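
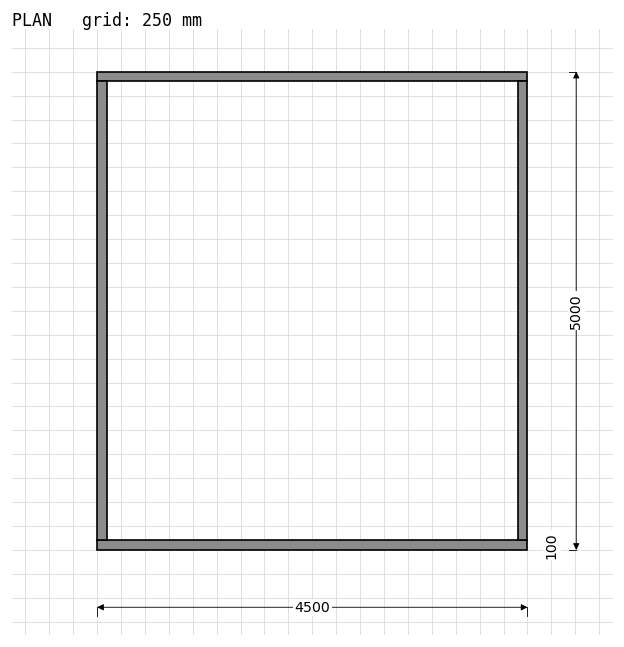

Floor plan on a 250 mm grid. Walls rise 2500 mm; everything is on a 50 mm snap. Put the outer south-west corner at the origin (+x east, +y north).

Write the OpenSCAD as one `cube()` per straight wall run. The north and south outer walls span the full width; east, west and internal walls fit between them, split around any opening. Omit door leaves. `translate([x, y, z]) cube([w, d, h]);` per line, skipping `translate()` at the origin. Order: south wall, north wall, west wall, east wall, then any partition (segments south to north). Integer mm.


cube([4500, 100, 2500]);
translate([0, 4900, 0]) cube([4500, 100, 2500]);
translate([0, 100, 0]) cube([100, 4800, 2500]);
translate([4400, 100, 0]) cube([100, 4800, 2500]);


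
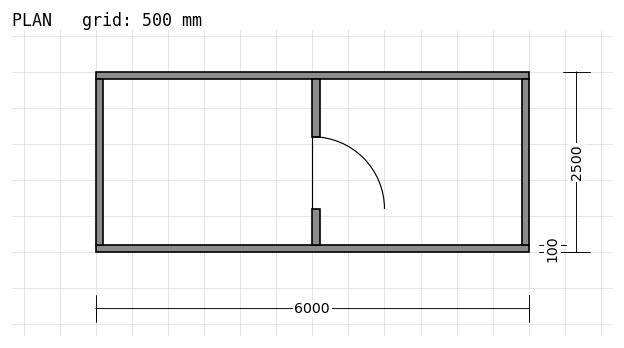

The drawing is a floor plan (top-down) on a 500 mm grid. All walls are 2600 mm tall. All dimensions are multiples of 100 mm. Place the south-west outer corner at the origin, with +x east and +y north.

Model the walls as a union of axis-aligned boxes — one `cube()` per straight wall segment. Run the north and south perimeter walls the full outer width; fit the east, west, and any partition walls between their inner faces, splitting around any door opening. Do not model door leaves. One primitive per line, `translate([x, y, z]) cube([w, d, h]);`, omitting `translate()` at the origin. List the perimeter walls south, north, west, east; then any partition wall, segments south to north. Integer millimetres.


cube([6000, 100, 2600]);
translate([0, 2400, 0]) cube([6000, 100, 2600]);
translate([0, 100, 0]) cube([100, 2300, 2600]);
translate([5900, 100, 0]) cube([100, 2300, 2600]);
translate([3000, 100, 0]) cube([100, 500, 2600]);
translate([3000, 1600, 0]) cube([100, 800, 2600]);


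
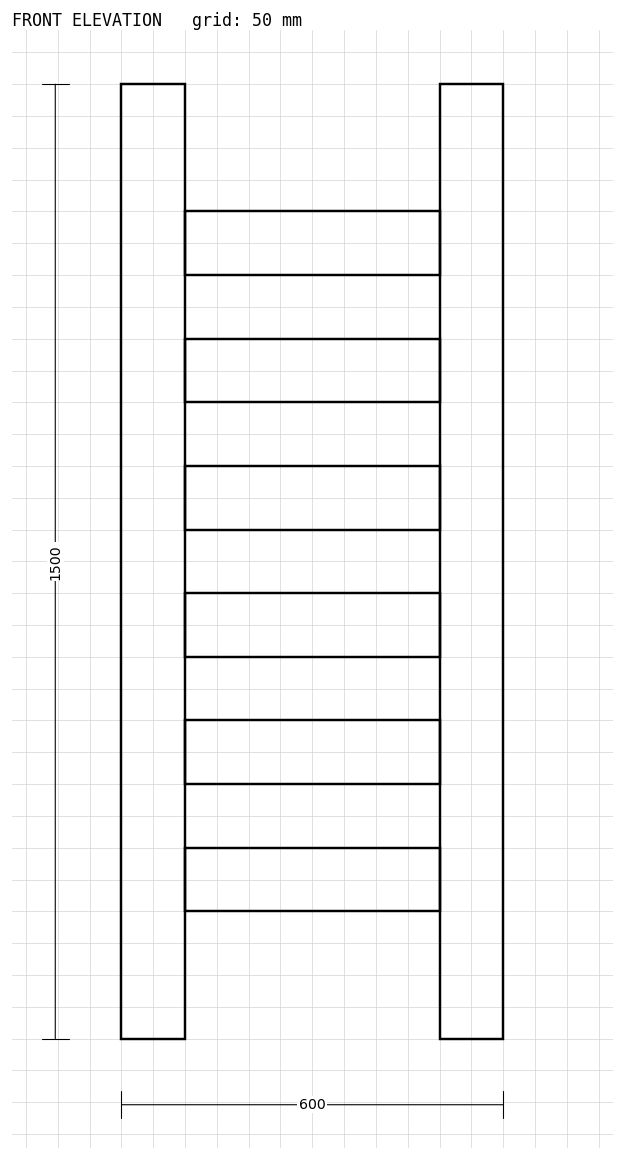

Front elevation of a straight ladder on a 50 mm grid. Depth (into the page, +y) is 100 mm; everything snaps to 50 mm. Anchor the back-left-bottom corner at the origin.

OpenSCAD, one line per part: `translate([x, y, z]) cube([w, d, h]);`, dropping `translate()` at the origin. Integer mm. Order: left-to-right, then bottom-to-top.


cube([100, 100, 1500]);
translate([100, 0, 200]) cube([400, 100, 100]);
translate([100, 0, 400]) cube([400, 100, 100]);
translate([100, 0, 600]) cube([400, 100, 100]);
translate([100, 0, 800]) cube([400, 100, 100]);
translate([100, 0, 1000]) cube([400, 100, 100]);
translate([100, 0, 1200]) cube([400, 100, 100]);
translate([500, 0, 0]) cube([100, 100, 1500]);


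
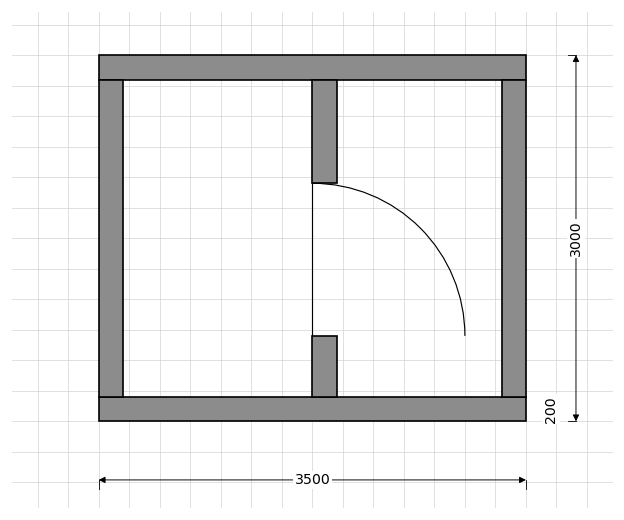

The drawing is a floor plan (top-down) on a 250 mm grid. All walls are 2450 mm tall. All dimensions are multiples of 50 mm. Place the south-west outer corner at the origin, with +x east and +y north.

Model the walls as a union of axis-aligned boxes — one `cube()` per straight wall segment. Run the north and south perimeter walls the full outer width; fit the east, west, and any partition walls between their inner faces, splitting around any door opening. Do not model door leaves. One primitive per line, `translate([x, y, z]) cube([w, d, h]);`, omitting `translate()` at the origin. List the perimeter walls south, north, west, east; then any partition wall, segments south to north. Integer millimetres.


cube([3500, 200, 2450]);
translate([0, 2800, 0]) cube([3500, 200, 2450]);
translate([0, 200, 0]) cube([200, 2600, 2450]);
translate([3300, 200, 0]) cube([200, 2600, 2450]);
translate([1750, 200, 0]) cube([200, 500, 2450]);
translate([1750, 1950, 0]) cube([200, 850, 2450]);


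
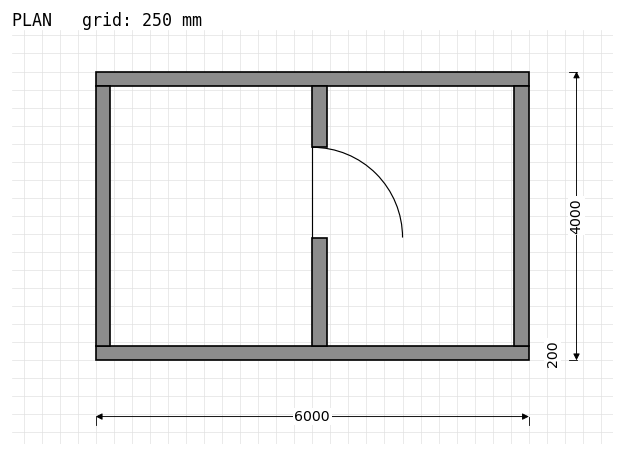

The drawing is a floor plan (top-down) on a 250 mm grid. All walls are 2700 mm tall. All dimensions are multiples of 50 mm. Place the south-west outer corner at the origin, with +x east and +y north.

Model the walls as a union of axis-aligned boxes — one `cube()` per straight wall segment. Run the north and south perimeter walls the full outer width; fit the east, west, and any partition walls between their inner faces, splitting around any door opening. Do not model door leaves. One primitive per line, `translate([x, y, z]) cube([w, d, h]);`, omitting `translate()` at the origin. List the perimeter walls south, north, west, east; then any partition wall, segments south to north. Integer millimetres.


cube([6000, 200, 2700]);
translate([0, 3800, 0]) cube([6000, 200, 2700]);
translate([0, 200, 0]) cube([200, 3600, 2700]);
translate([5800, 200, 0]) cube([200, 3600, 2700]);
translate([3000, 200, 0]) cube([200, 1500, 2700]);
translate([3000, 2950, 0]) cube([200, 850, 2700]);


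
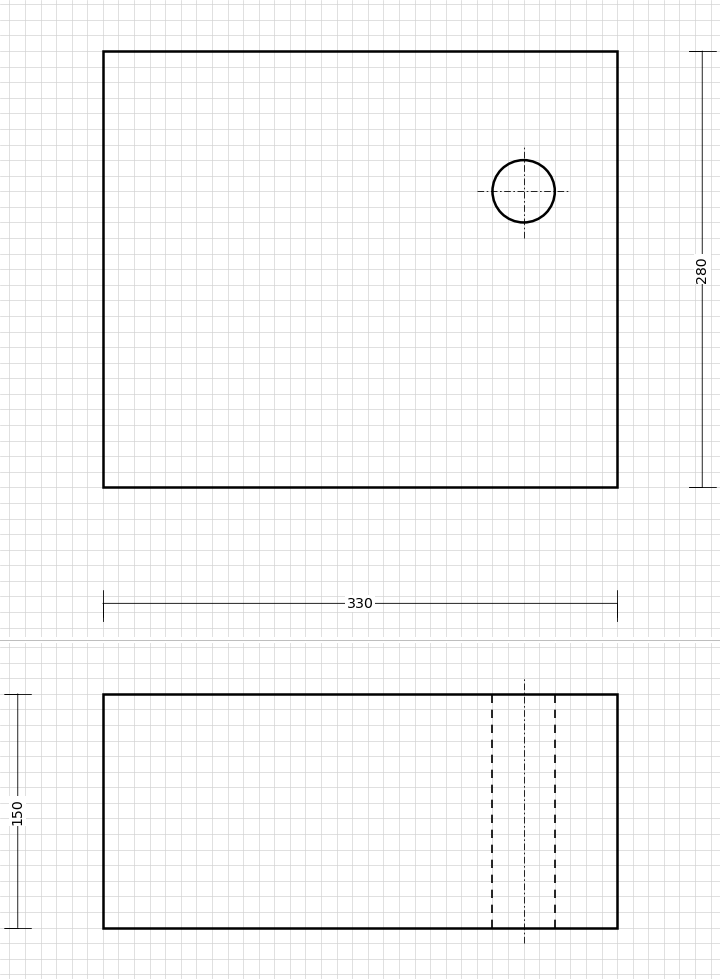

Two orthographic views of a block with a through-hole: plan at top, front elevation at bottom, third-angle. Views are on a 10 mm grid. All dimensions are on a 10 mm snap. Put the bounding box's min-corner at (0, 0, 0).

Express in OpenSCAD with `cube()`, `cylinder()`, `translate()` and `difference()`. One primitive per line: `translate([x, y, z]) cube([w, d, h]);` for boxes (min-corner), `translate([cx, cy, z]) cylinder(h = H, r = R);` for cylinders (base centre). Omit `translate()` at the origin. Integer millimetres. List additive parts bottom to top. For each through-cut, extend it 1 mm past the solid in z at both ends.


difference() {
  cube([330, 280, 150]);
  translate([270, 190, -1]) cylinder(h = 152, r = 20);
}


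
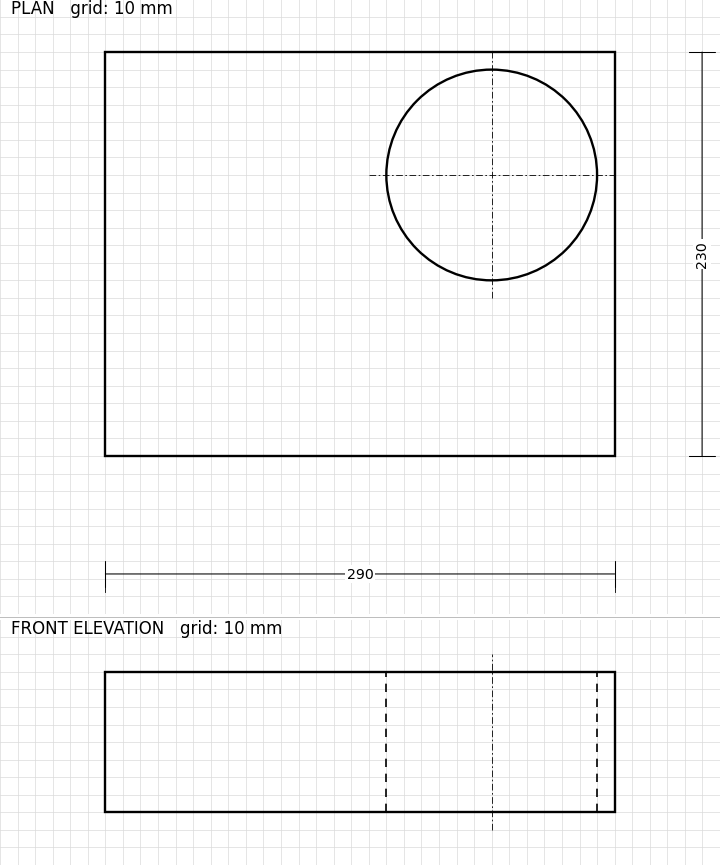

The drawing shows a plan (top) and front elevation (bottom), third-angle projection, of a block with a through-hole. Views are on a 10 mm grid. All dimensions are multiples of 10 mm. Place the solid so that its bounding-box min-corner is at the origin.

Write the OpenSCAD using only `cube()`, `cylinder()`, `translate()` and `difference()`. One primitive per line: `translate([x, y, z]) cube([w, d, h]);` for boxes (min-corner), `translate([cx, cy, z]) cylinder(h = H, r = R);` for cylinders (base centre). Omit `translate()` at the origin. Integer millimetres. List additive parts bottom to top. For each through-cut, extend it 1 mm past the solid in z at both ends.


difference() {
  cube([290, 230, 80]);
  translate([220, 160, -1]) cylinder(h = 82, r = 60);
}


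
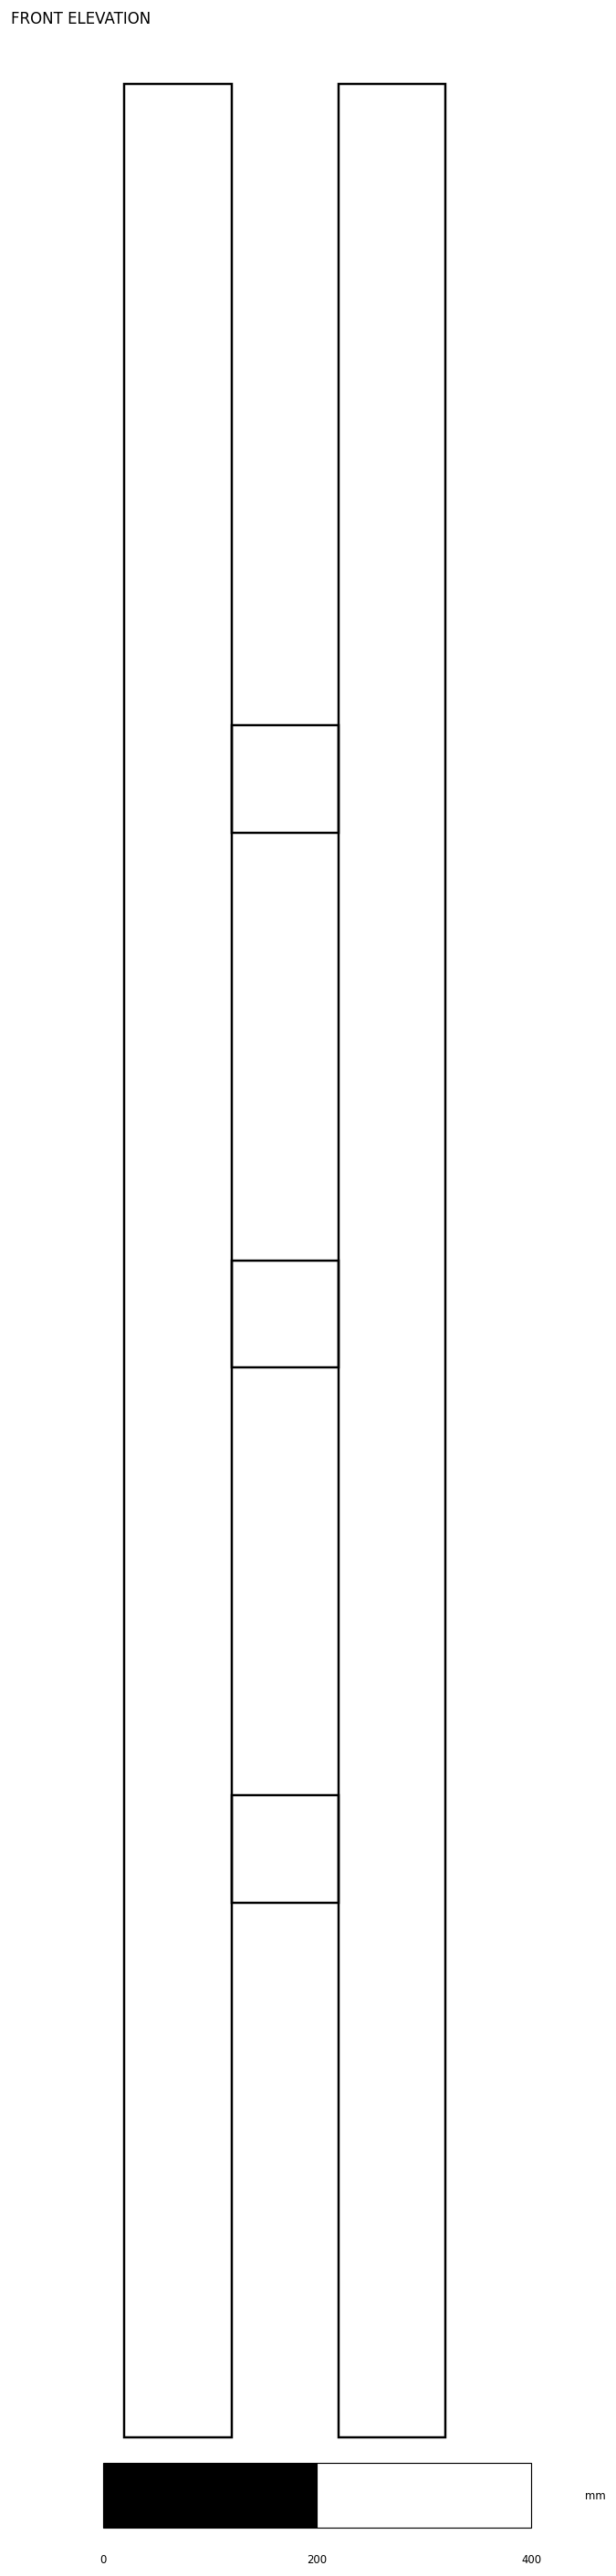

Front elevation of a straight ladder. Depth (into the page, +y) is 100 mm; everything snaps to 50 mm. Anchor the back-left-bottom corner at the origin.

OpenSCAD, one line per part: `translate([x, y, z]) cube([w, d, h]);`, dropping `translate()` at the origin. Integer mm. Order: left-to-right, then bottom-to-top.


cube([100, 100, 2200]);
translate([100, 0, 500]) cube([100, 100, 100]);
translate([100, 0, 1000]) cube([100, 100, 100]);
translate([100, 0, 1500]) cube([100, 100, 100]);
translate([200, 0, 0]) cube([100, 100, 2200]);


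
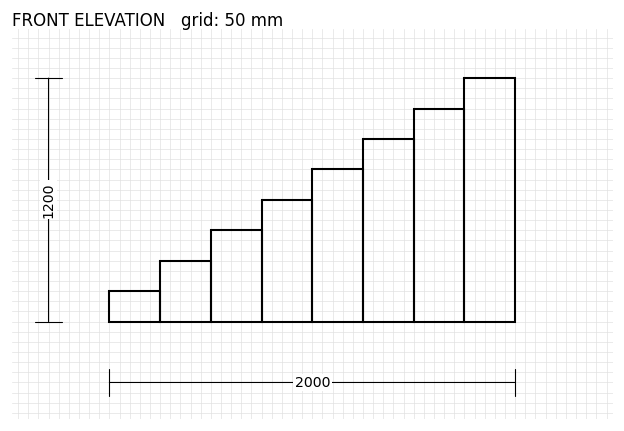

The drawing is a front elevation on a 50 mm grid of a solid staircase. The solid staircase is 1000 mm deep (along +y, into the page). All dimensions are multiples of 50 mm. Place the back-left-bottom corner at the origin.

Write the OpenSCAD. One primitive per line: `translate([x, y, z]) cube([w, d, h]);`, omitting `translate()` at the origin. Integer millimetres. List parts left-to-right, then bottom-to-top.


cube([250, 1000, 150]);
translate([250, 0, 0]) cube([250, 1000, 300]);
translate([500, 0, 0]) cube([250, 1000, 450]);
translate([750, 0, 0]) cube([250, 1000, 600]);
translate([1000, 0, 0]) cube([250, 1000, 750]);
translate([1250, 0, 0]) cube([250, 1000, 900]);
translate([1500, 0, 0]) cube([250, 1000, 1050]);
translate([1750, 0, 0]) cube([250, 1000, 1200]);


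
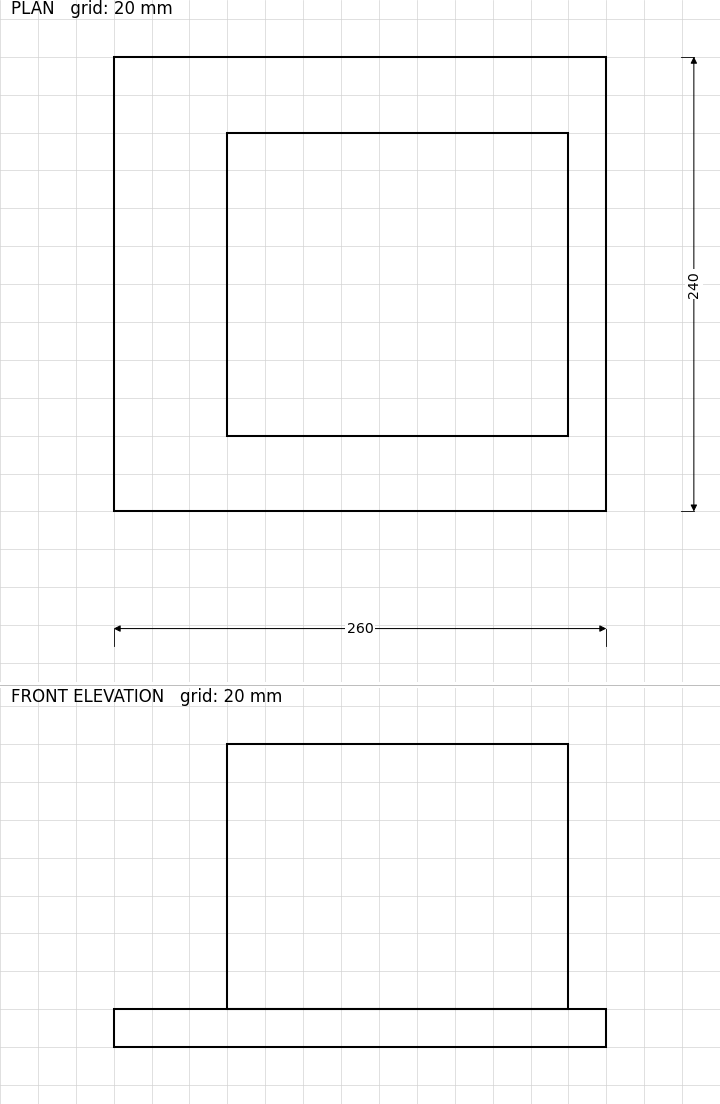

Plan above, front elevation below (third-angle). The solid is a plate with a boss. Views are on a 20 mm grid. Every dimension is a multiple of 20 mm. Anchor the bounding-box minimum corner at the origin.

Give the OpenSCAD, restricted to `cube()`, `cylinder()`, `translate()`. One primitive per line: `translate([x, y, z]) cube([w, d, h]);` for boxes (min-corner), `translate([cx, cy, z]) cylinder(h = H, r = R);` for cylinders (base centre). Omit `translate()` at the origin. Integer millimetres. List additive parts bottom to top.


cube([260, 240, 20]);
translate([60, 40, 20]) cube([180, 160, 140]);


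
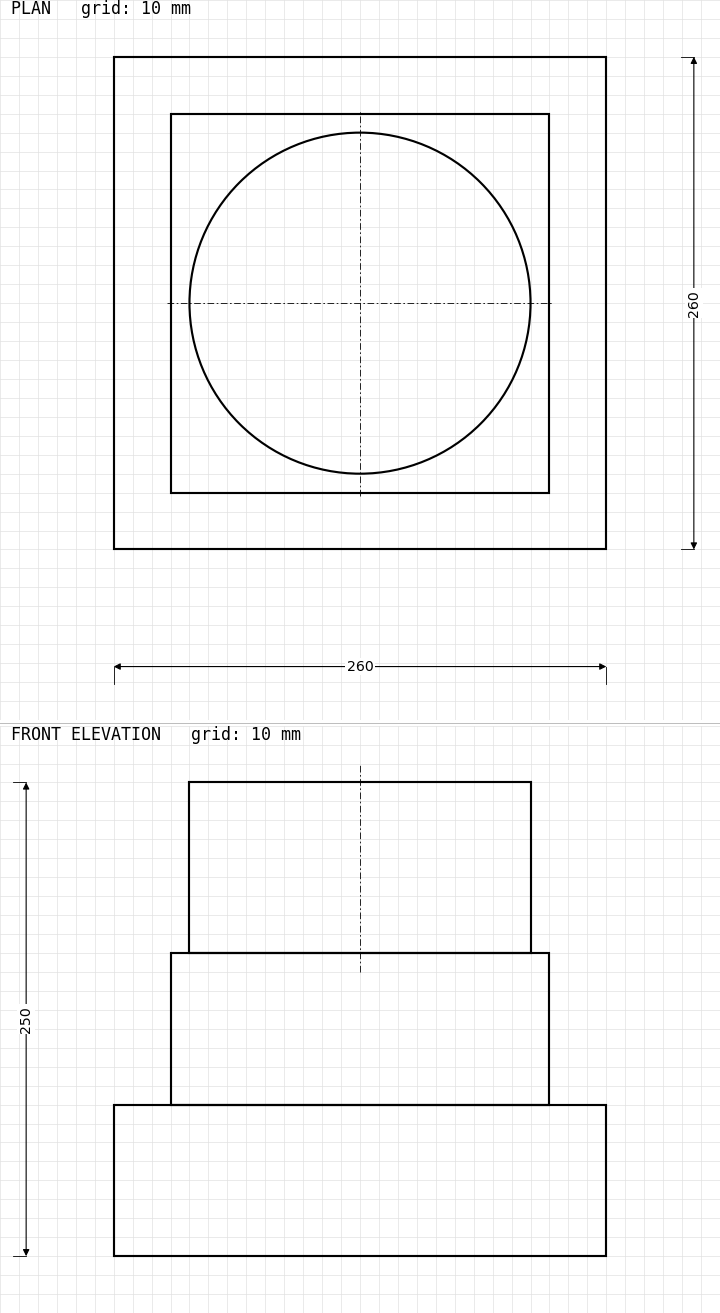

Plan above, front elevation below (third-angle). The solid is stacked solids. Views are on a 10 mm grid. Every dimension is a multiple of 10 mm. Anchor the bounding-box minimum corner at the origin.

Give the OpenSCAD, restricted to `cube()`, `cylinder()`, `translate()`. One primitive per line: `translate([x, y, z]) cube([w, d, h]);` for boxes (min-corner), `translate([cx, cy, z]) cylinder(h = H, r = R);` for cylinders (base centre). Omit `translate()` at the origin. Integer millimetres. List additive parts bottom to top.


cube([260, 260, 80]);
translate([30, 30, 80]) cube([200, 200, 80]);
translate([130, 130, 160]) cylinder(h = 90, r = 90);


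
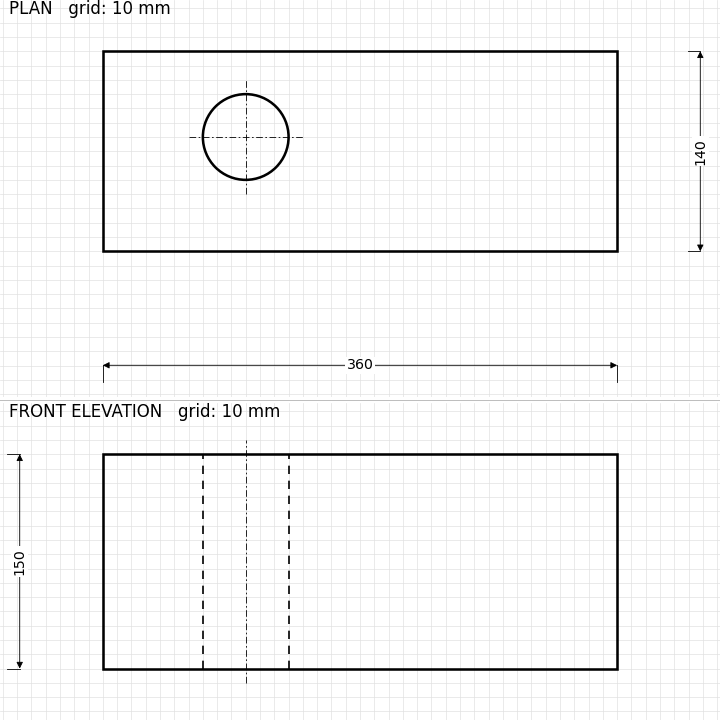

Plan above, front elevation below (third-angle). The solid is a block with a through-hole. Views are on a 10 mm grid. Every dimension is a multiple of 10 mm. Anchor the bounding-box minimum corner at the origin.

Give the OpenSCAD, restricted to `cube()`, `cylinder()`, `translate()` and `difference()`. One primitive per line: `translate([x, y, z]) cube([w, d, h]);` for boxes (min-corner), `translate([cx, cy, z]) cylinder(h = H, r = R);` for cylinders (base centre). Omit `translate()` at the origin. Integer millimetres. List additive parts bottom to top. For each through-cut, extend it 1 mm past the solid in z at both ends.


difference() {
  cube([360, 140, 150]);
  translate([100, 80, -1]) cylinder(h = 152, r = 30);
}


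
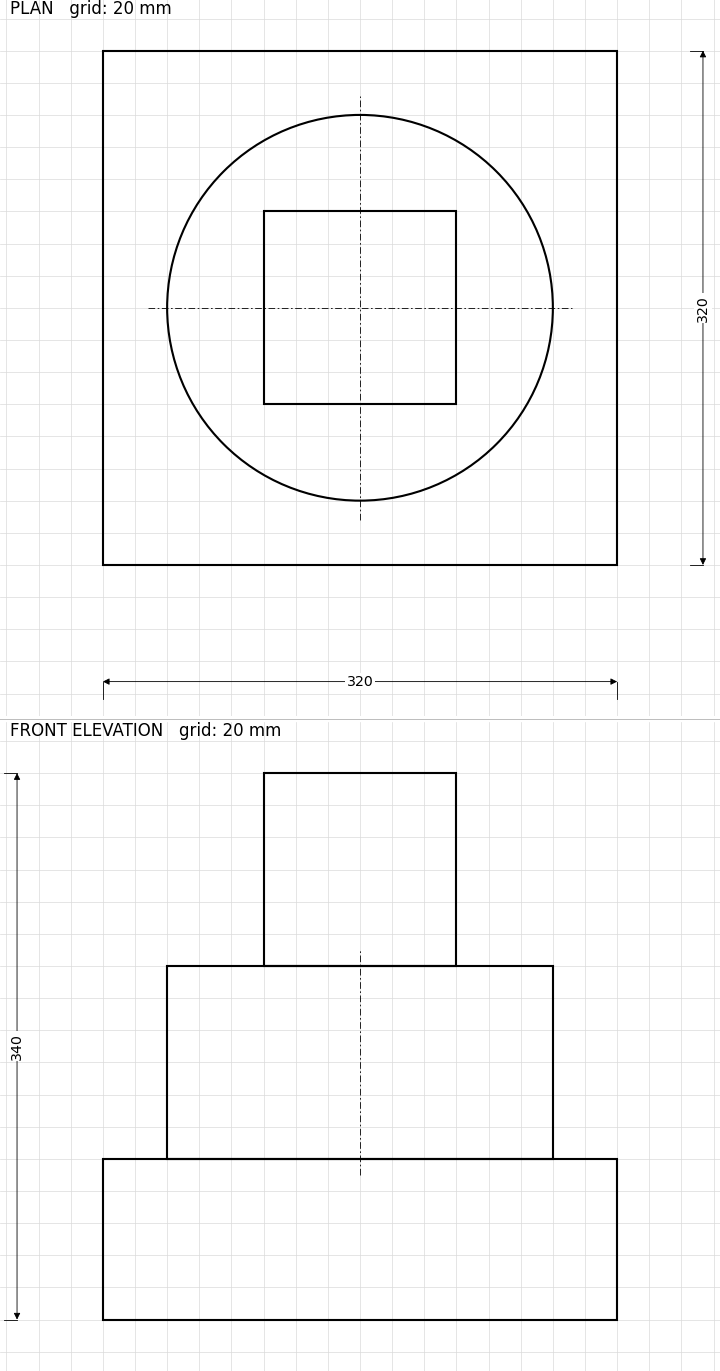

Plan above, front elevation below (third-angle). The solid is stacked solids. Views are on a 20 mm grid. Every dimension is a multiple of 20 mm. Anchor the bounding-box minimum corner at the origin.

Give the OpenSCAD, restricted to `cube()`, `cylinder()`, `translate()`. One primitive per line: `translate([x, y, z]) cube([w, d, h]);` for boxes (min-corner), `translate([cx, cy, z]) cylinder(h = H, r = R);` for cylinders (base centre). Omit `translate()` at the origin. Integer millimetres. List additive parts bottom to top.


cube([320, 320, 100]);
translate([160, 160, 100]) cylinder(h = 120, r = 120);
translate([100, 100, 220]) cube([120, 120, 120]);


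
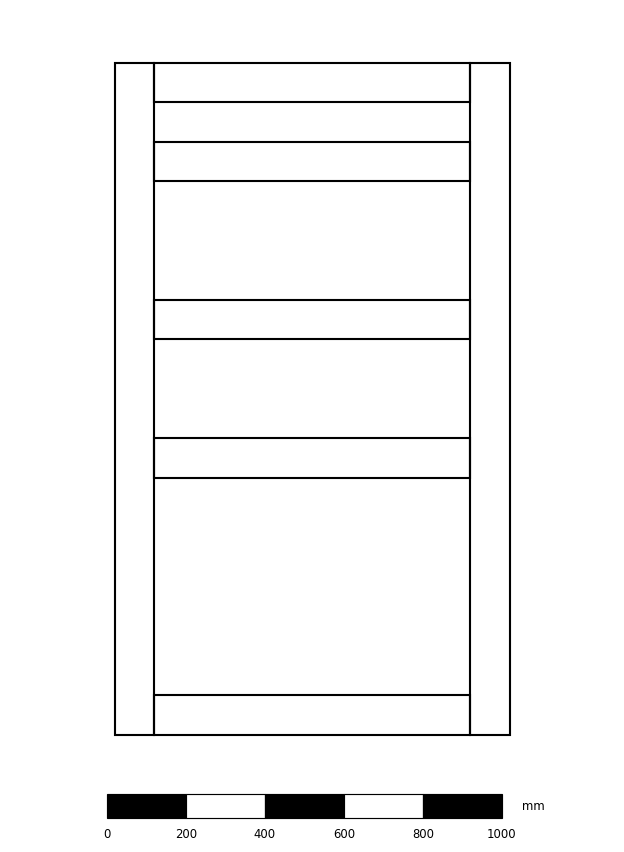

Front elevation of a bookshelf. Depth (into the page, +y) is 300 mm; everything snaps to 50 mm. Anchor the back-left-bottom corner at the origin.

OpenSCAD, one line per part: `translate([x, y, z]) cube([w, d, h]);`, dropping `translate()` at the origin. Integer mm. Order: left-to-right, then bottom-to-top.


cube([100, 300, 1700]);
translate([100, 0, 0]) cube([800, 300, 100]);
translate([100, 0, 650]) cube([800, 300, 100]);
translate([100, 0, 1000]) cube([800, 300, 100]);
translate([100, 0, 1400]) cube([800, 300, 100]);
translate([100, 0, 1600]) cube([800, 300, 100]);
translate([900, 0, 0]) cube([100, 300, 1700]);


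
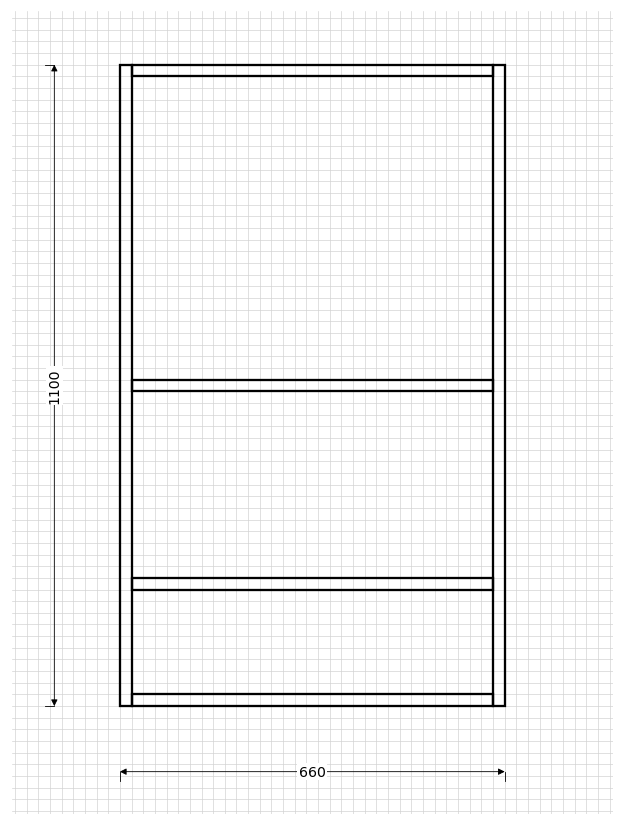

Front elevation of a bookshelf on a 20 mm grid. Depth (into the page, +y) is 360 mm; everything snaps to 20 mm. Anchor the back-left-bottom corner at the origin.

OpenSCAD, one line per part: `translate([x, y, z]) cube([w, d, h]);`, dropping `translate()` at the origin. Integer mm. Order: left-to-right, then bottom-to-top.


cube([20, 360, 1100]);
translate([20, 0, 0]) cube([620, 360, 20]);
translate([20, 0, 200]) cube([620, 360, 20]);
translate([20, 0, 540]) cube([620, 360, 20]);
translate([20, 0, 1080]) cube([620, 360, 20]);
translate([640, 0, 0]) cube([20, 360, 1100]);


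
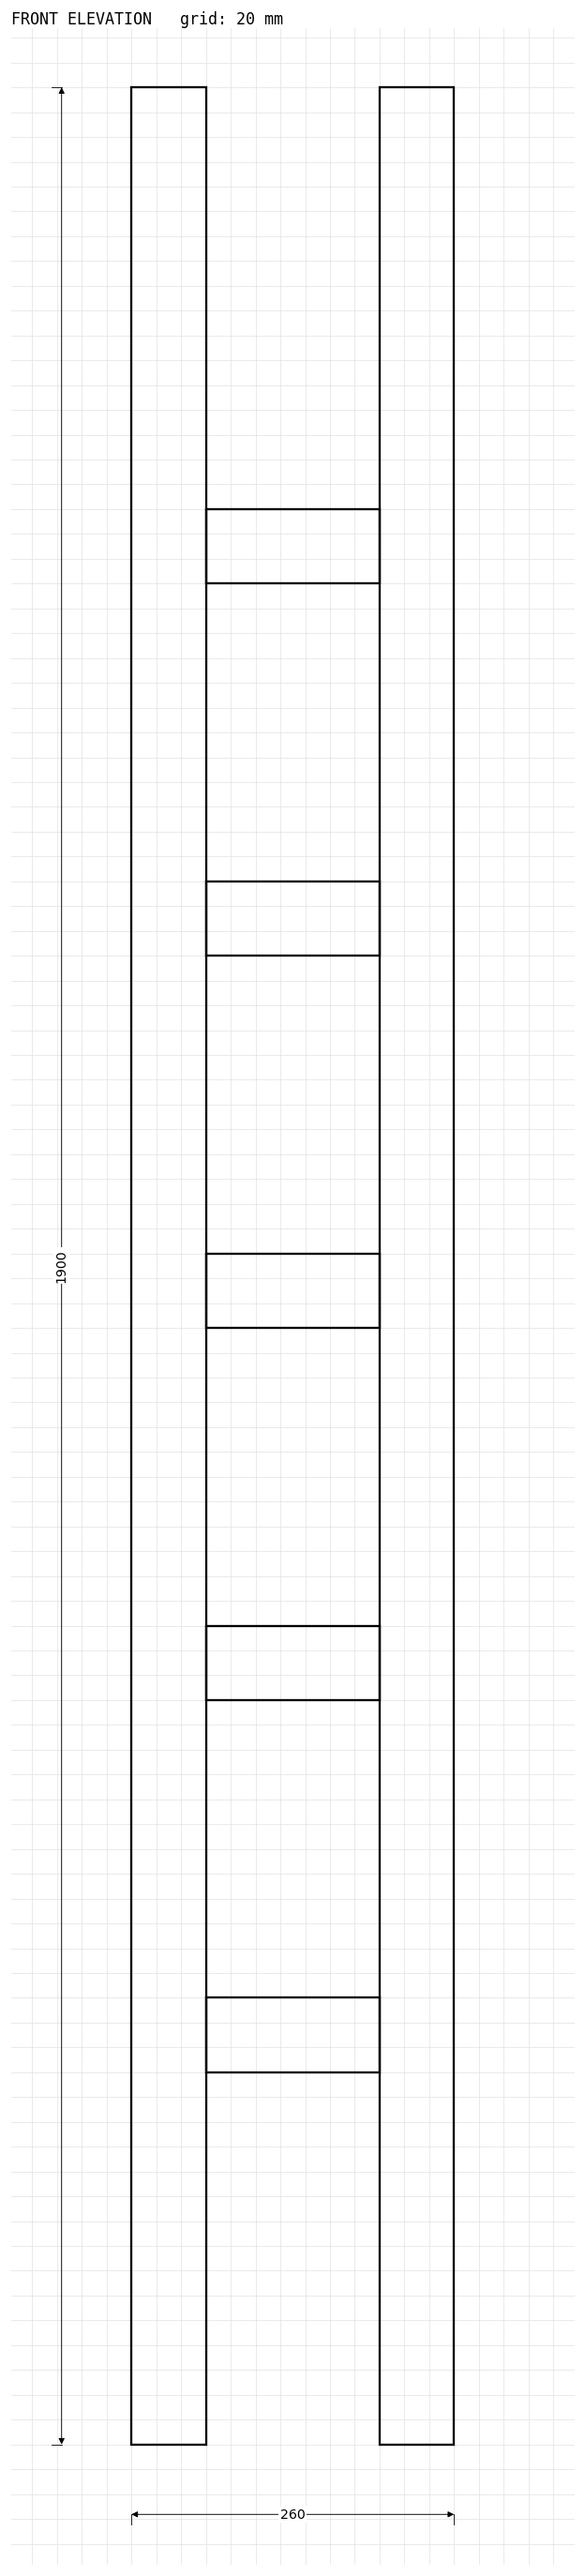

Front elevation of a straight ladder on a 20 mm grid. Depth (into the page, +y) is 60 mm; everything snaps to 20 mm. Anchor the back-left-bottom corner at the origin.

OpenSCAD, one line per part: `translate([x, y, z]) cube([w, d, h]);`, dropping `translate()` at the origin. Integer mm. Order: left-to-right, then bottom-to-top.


cube([60, 60, 1900]);
translate([60, 0, 300]) cube([140, 60, 60]);
translate([60, 0, 600]) cube([140, 60, 60]);
translate([60, 0, 900]) cube([140, 60, 60]);
translate([60, 0, 1200]) cube([140, 60, 60]);
translate([60, 0, 1500]) cube([140, 60, 60]);
translate([200, 0, 0]) cube([60, 60, 1900]);


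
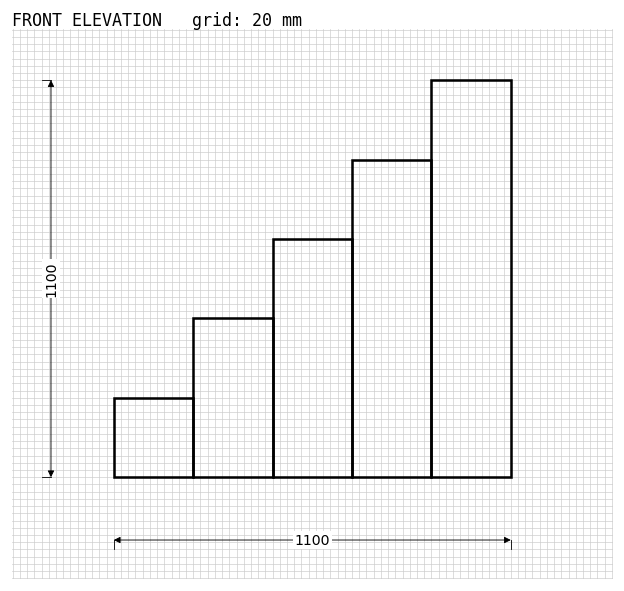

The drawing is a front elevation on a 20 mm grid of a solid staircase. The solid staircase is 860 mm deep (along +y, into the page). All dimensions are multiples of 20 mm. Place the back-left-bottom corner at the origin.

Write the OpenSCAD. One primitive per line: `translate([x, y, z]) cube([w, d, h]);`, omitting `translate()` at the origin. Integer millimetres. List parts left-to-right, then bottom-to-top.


cube([220, 860, 220]);
translate([220, 0, 0]) cube([220, 860, 440]);
translate([440, 0, 0]) cube([220, 860, 660]);
translate([660, 0, 0]) cube([220, 860, 880]);
translate([880, 0, 0]) cube([220, 860, 1100]);


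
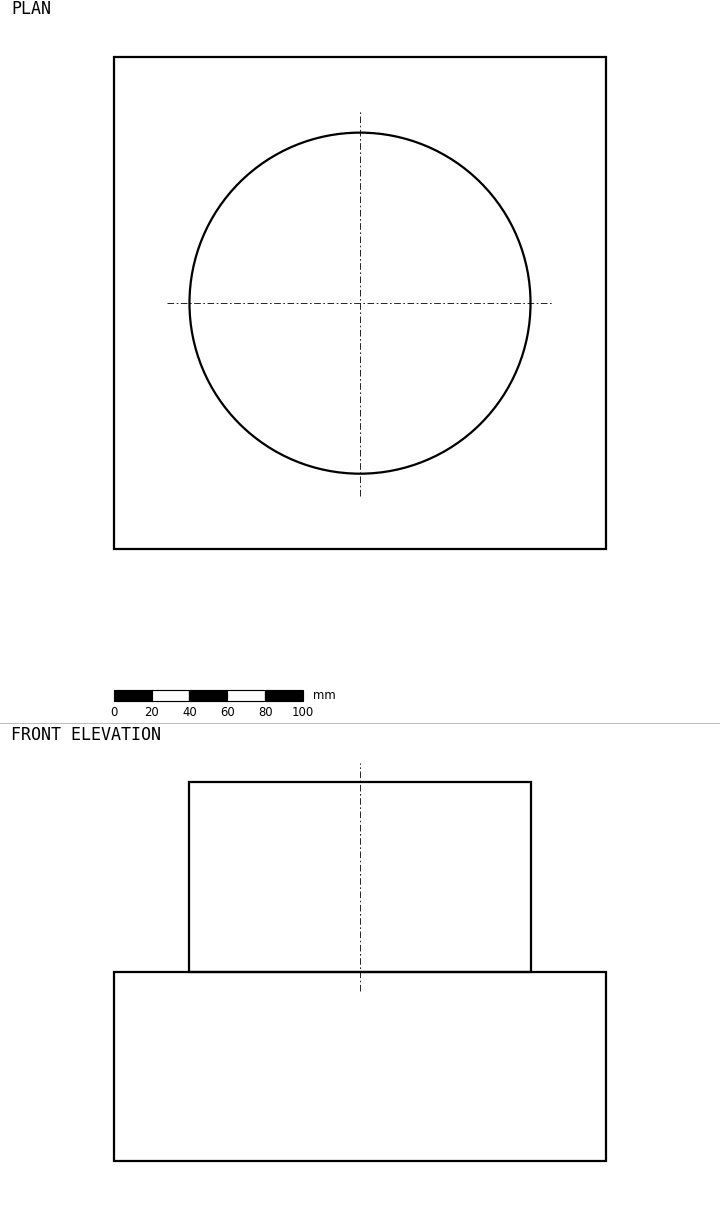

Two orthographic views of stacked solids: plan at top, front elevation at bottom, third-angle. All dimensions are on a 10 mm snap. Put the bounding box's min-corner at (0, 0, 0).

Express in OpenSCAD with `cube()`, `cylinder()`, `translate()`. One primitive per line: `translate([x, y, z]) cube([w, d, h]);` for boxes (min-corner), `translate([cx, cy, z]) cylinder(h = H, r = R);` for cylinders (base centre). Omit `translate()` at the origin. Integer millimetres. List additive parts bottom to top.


cube([260, 260, 100]);
translate([130, 130, 100]) cylinder(h = 100, r = 90);


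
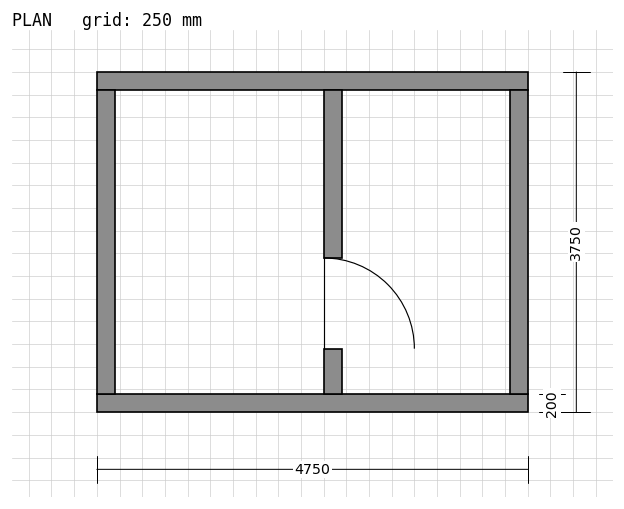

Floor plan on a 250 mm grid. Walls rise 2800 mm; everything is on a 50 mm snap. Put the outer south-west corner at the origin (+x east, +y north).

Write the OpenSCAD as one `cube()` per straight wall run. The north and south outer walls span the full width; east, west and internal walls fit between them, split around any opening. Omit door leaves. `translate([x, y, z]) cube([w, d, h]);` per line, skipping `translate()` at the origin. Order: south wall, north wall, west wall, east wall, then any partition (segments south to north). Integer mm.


cube([4750, 200, 2800]);
translate([0, 3550, 0]) cube([4750, 200, 2800]);
translate([0, 200, 0]) cube([200, 3350, 2800]);
translate([4550, 200, 0]) cube([200, 3350, 2800]);
translate([2500, 200, 0]) cube([200, 500, 2800]);
translate([2500, 1700, 0]) cube([200, 1850, 2800]);


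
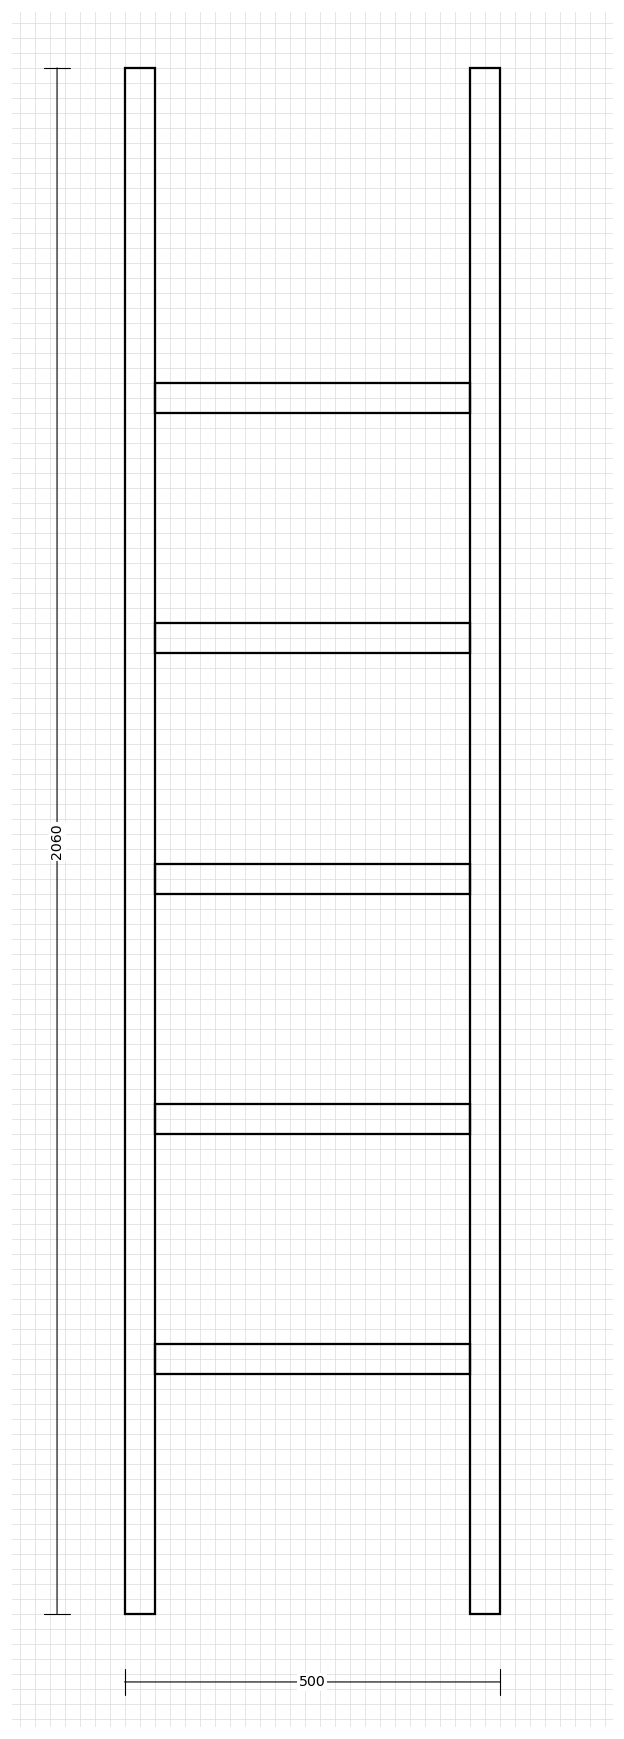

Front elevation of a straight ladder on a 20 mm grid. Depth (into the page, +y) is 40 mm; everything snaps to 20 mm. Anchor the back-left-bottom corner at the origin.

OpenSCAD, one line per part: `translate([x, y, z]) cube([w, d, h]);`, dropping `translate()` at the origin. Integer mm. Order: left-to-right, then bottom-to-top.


cube([40, 40, 2060]);
translate([40, 0, 320]) cube([420, 40, 40]);
translate([40, 0, 640]) cube([420, 40, 40]);
translate([40, 0, 960]) cube([420, 40, 40]);
translate([40, 0, 1280]) cube([420, 40, 40]);
translate([40, 0, 1600]) cube([420, 40, 40]);
translate([460, 0, 0]) cube([40, 40, 2060]);


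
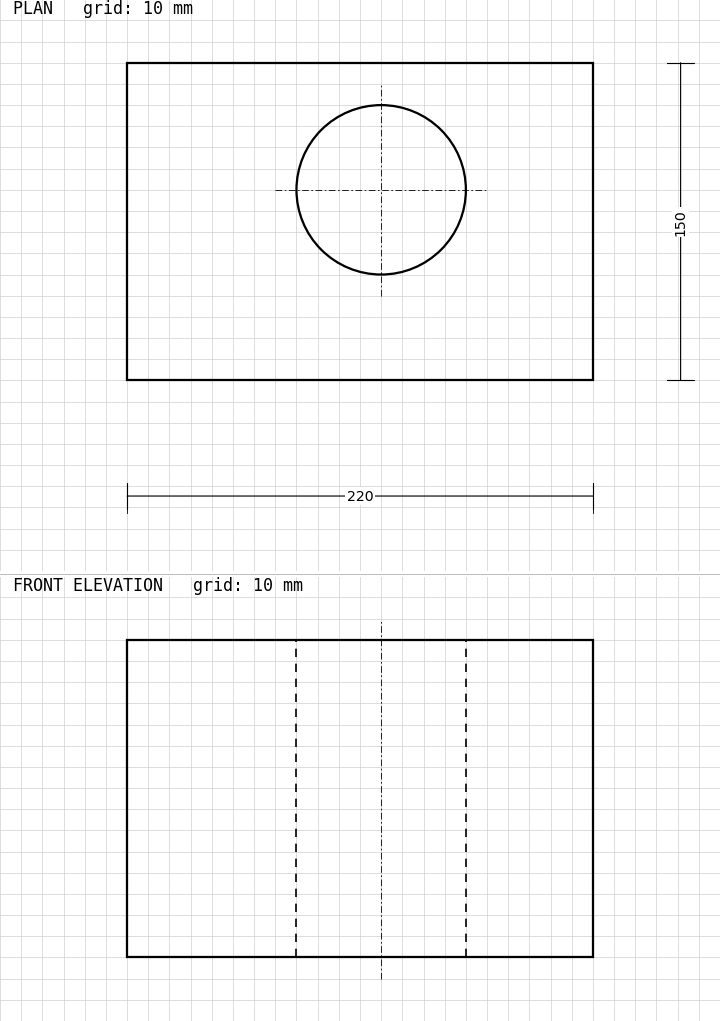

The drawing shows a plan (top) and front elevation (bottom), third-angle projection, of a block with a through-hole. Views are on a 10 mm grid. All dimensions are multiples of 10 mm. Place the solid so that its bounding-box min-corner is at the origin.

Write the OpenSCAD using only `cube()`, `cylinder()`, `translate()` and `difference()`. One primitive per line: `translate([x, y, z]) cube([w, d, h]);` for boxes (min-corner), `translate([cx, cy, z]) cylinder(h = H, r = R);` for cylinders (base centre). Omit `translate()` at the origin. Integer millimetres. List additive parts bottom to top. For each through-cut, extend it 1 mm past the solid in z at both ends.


difference() {
  cube([220, 150, 150]);
  translate([120, 90, -1]) cylinder(h = 152, r = 40);
}


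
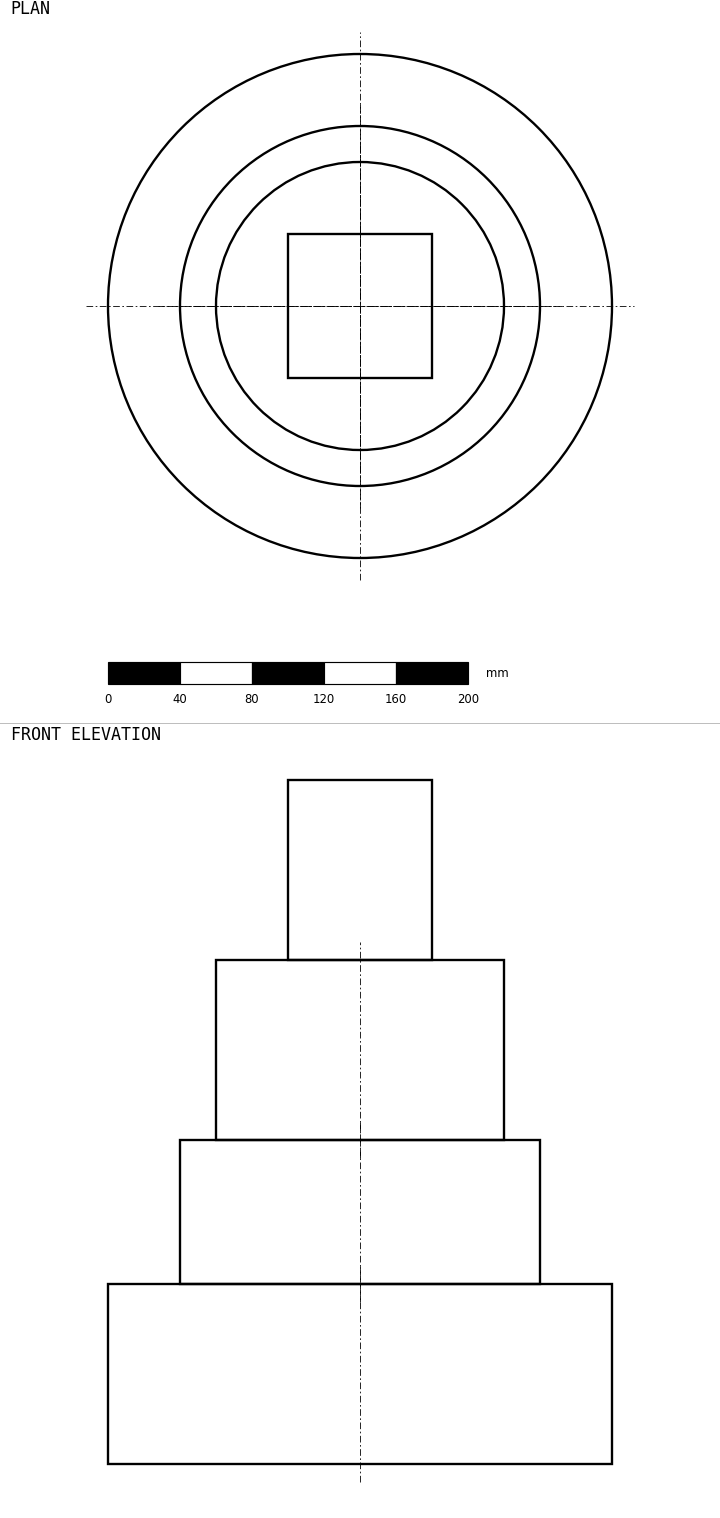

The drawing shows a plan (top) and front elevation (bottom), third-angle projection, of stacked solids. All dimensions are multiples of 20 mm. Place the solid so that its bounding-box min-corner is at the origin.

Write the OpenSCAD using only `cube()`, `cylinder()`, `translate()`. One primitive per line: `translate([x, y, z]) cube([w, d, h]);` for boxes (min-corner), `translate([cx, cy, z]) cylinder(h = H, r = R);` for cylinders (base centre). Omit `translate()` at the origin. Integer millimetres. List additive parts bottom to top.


translate([140, 140, 0]) cylinder(h = 100, r = 140);
translate([140, 140, 100]) cylinder(h = 80, r = 100);
translate([140, 140, 180]) cylinder(h = 100, r = 80);
translate([100, 100, 280]) cube([80, 80, 100]);


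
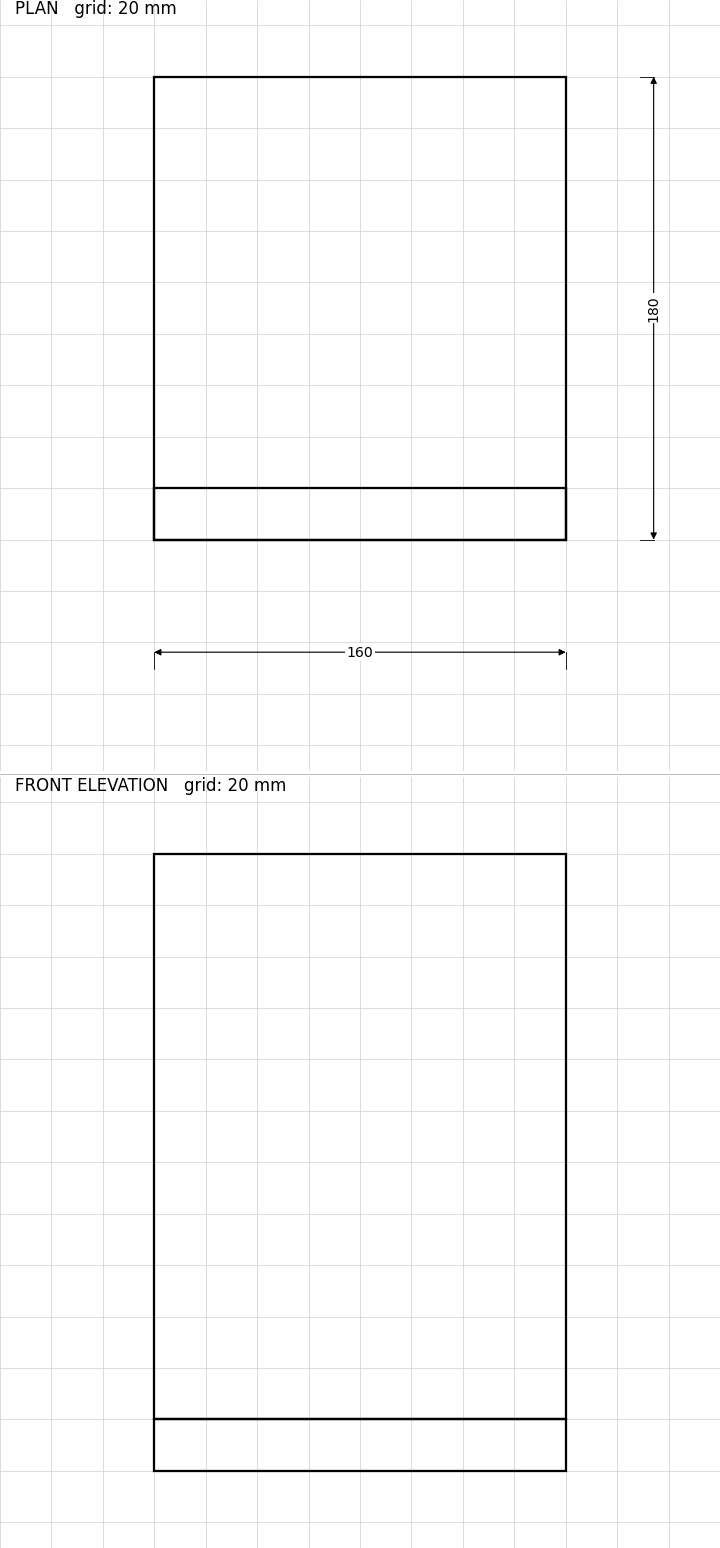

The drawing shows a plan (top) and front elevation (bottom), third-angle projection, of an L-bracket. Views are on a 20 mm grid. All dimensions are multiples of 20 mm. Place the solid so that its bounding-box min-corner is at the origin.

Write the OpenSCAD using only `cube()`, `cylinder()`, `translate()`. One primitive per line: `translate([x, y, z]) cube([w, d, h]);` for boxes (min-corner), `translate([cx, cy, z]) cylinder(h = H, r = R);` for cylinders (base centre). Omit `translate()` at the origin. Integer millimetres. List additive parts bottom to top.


cube([160, 180, 20]);
translate([0, 0, 20]) cube([160, 20, 220]);


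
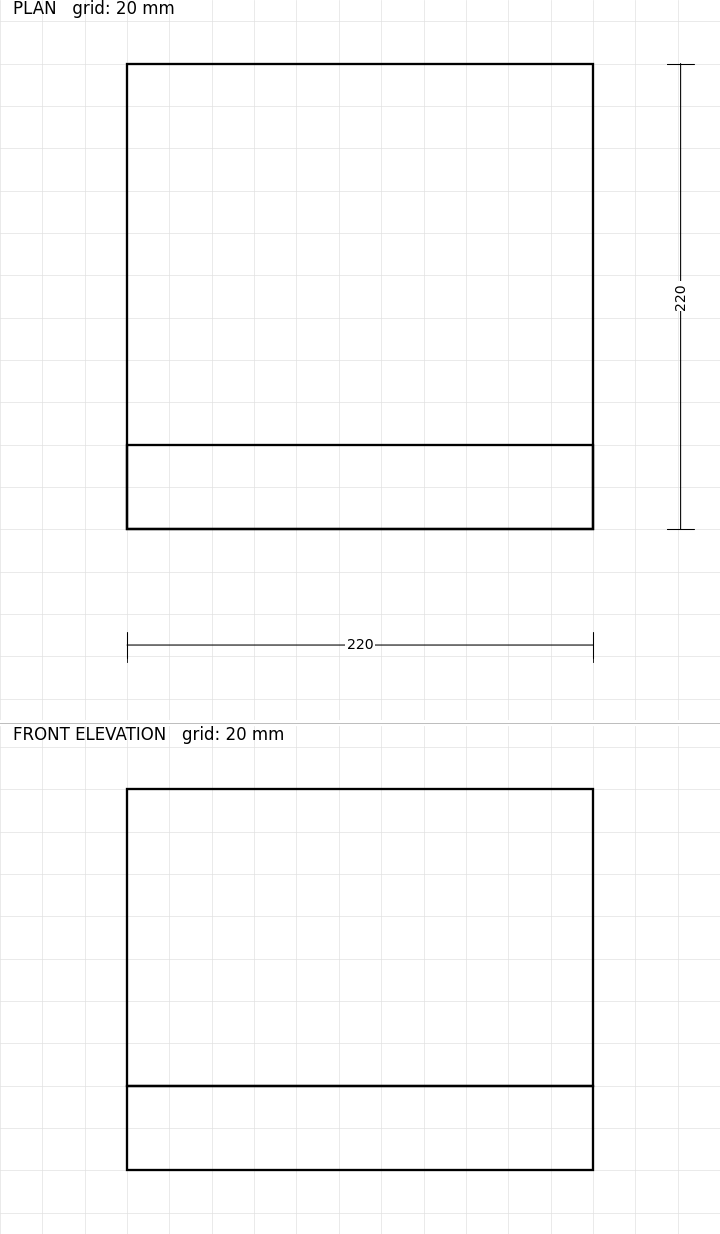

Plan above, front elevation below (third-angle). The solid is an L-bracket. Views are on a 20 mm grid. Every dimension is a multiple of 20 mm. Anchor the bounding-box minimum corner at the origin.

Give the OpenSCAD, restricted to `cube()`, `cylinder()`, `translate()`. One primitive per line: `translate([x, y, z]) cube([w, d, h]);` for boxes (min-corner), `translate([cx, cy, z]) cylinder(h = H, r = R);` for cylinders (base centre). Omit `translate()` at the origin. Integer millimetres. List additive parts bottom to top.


cube([220, 220, 40]);
translate([0, 0, 40]) cube([220, 40, 140]);


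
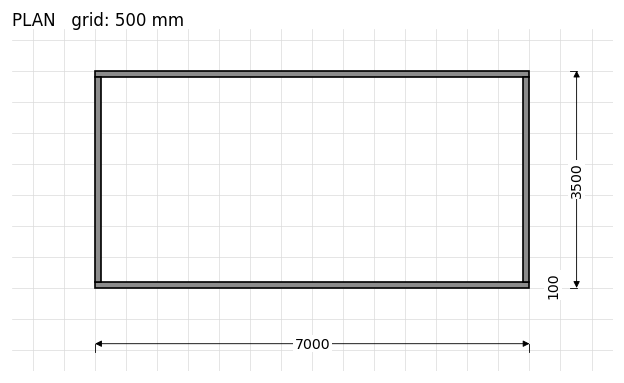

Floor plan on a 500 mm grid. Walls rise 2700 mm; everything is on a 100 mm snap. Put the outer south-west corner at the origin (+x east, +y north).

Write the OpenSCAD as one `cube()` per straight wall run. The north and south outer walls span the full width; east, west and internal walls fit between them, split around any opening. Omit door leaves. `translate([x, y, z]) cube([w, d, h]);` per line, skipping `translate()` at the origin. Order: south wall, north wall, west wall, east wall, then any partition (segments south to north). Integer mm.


cube([7000, 100, 2700]);
translate([0, 3400, 0]) cube([7000, 100, 2700]);
translate([0, 100, 0]) cube([100, 3300, 2700]);
translate([6900, 100, 0]) cube([100, 3300, 2700]);


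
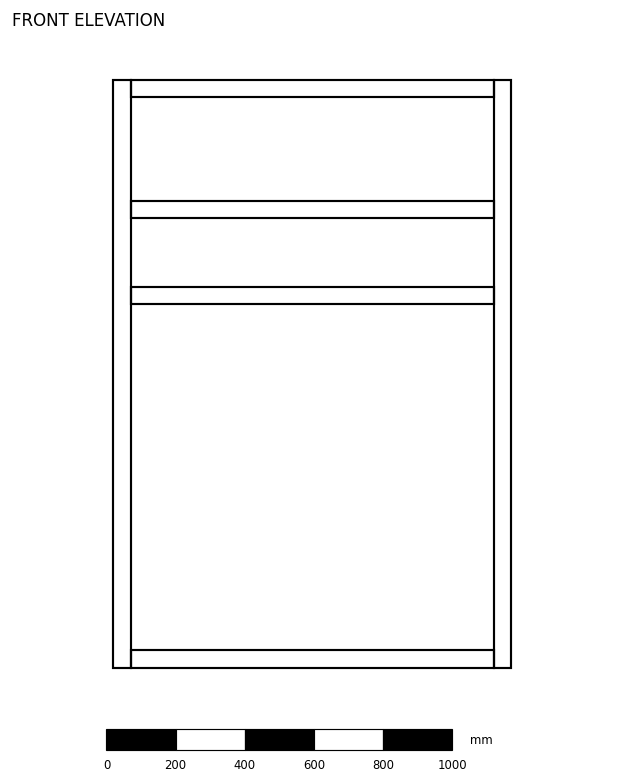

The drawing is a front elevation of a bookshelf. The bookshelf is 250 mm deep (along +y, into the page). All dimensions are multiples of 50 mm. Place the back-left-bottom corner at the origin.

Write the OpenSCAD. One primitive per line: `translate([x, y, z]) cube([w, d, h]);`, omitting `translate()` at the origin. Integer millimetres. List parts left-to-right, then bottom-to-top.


cube([50, 250, 1700]);
translate([50, 0, 0]) cube([1050, 250, 50]);
translate([50, 0, 1050]) cube([1050, 250, 50]);
translate([50, 0, 1300]) cube([1050, 250, 50]);
translate([50, 0, 1650]) cube([1050, 250, 50]);
translate([1100, 0, 0]) cube([50, 250, 1700]);


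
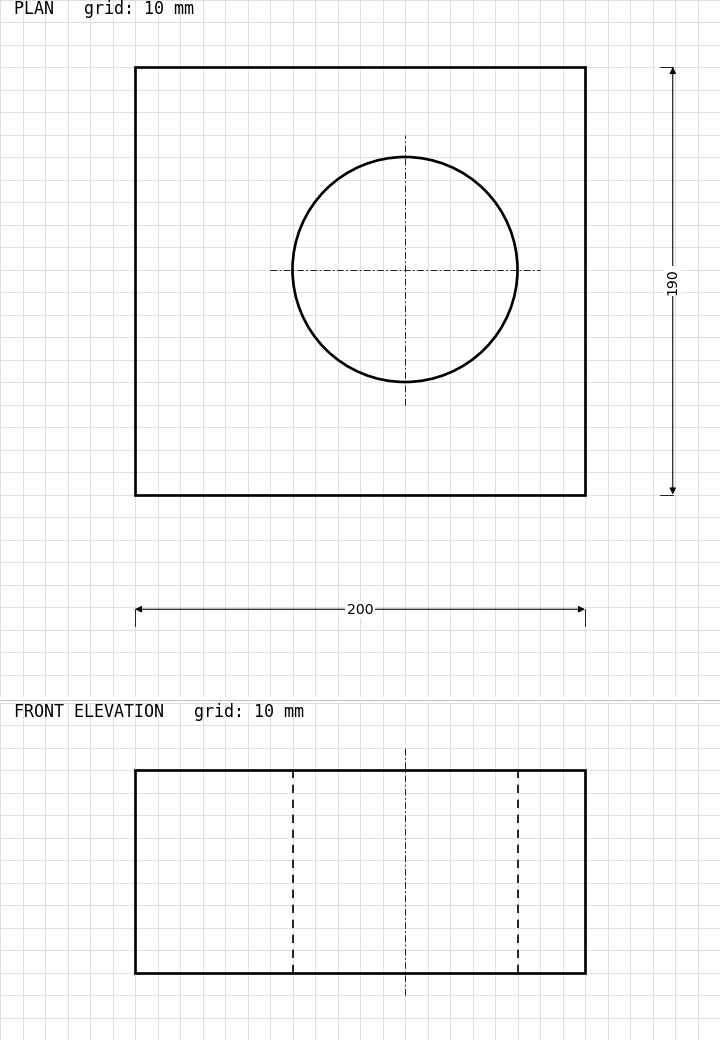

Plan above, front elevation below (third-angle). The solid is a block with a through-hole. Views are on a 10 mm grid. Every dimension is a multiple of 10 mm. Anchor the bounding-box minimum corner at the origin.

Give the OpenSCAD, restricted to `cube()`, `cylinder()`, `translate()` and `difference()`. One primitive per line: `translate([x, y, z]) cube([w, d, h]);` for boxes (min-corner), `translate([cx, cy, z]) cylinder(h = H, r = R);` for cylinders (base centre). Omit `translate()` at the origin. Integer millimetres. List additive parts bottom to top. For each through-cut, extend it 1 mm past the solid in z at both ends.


difference() {
  cube([200, 190, 90]);
  translate([120, 100, -1]) cylinder(h = 92, r = 50);
}


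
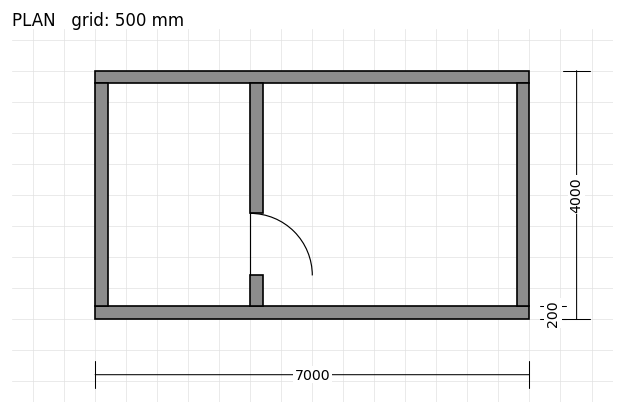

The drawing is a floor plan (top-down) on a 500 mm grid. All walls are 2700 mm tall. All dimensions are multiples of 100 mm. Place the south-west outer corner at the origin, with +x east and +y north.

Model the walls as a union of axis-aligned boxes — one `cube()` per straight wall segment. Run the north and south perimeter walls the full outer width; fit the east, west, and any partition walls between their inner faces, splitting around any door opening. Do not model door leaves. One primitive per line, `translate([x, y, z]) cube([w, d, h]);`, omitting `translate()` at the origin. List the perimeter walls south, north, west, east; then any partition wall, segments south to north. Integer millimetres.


cube([7000, 200, 2700]);
translate([0, 3800, 0]) cube([7000, 200, 2700]);
translate([0, 200, 0]) cube([200, 3600, 2700]);
translate([6800, 200, 0]) cube([200, 3600, 2700]);
translate([2500, 200, 0]) cube([200, 500, 2700]);
translate([2500, 1700, 0]) cube([200, 2100, 2700]);


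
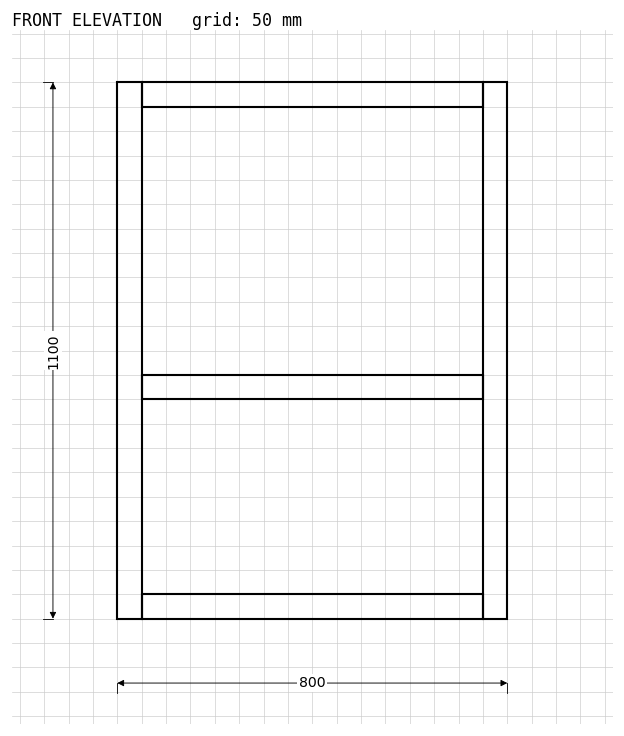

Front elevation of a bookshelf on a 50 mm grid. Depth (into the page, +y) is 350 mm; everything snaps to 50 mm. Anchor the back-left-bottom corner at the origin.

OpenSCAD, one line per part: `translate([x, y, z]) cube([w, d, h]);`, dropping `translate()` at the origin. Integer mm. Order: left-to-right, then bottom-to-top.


cube([50, 350, 1100]);
translate([50, 0, 0]) cube([700, 350, 50]);
translate([50, 0, 450]) cube([700, 350, 50]);
translate([50, 0, 1050]) cube([700, 350, 50]);
translate([750, 0, 0]) cube([50, 350, 1100]);


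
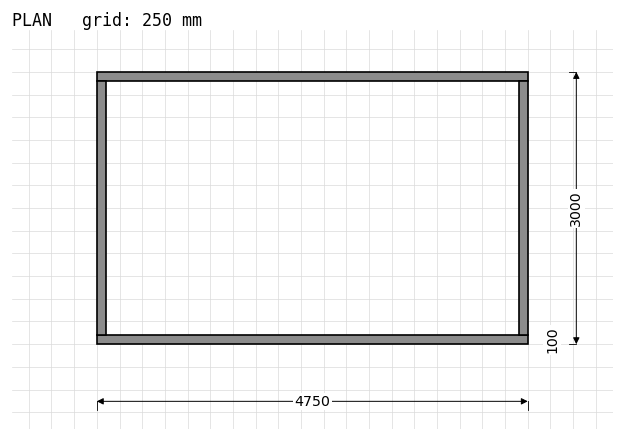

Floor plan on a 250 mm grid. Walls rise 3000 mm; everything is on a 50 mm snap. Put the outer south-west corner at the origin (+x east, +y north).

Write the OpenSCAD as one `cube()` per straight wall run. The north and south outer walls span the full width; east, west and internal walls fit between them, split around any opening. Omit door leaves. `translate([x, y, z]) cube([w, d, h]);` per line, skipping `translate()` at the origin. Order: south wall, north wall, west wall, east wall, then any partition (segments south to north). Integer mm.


cube([4750, 100, 3000]);
translate([0, 2900, 0]) cube([4750, 100, 3000]);
translate([0, 100, 0]) cube([100, 2800, 3000]);
translate([4650, 100, 0]) cube([100, 2800, 3000]);


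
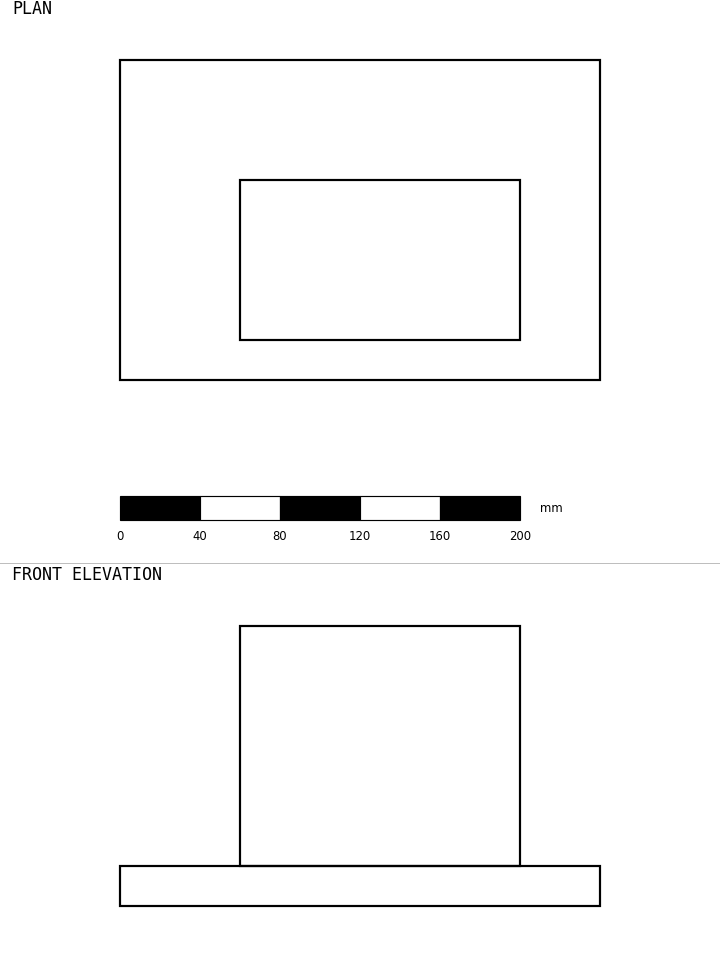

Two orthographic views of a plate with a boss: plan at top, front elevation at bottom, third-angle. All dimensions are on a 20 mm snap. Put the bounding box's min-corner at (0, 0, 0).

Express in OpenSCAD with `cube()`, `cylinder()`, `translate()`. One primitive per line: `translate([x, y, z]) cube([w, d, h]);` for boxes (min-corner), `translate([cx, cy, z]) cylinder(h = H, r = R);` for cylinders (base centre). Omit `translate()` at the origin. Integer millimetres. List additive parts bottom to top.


cube([240, 160, 20]);
translate([60, 20, 20]) cube([140, 80, 120]);


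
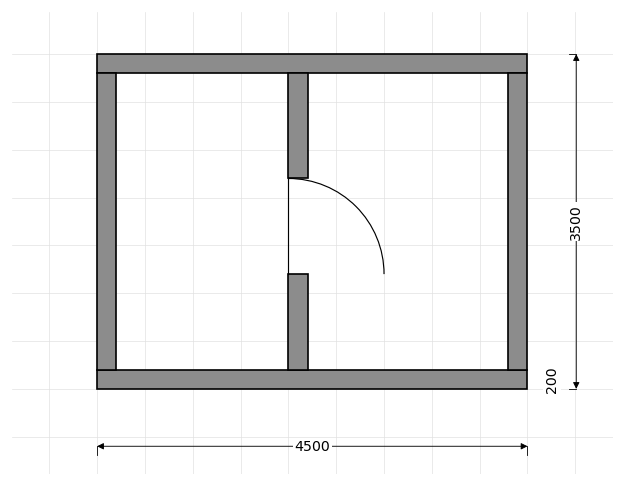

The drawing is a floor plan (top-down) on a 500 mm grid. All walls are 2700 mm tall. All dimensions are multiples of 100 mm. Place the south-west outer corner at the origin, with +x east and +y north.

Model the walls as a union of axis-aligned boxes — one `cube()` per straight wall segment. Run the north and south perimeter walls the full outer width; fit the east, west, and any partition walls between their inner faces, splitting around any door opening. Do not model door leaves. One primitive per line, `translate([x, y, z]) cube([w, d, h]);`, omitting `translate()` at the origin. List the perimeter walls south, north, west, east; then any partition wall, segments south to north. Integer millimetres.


cube([4500, 200, 2700]);
translate([0, 3300, 0]) cube([4500, 200, 2700]);
translate([0, 200, 0]) cube([200, 3100, 2700]);
translate([4300, 200, 0]) cube([200, 3100, 2700]);
translate([2000, 200, 0]) cube([200, 1000, 2700]);
translate([2000, 2200, 0]) cube([200, 1100, 2700]);


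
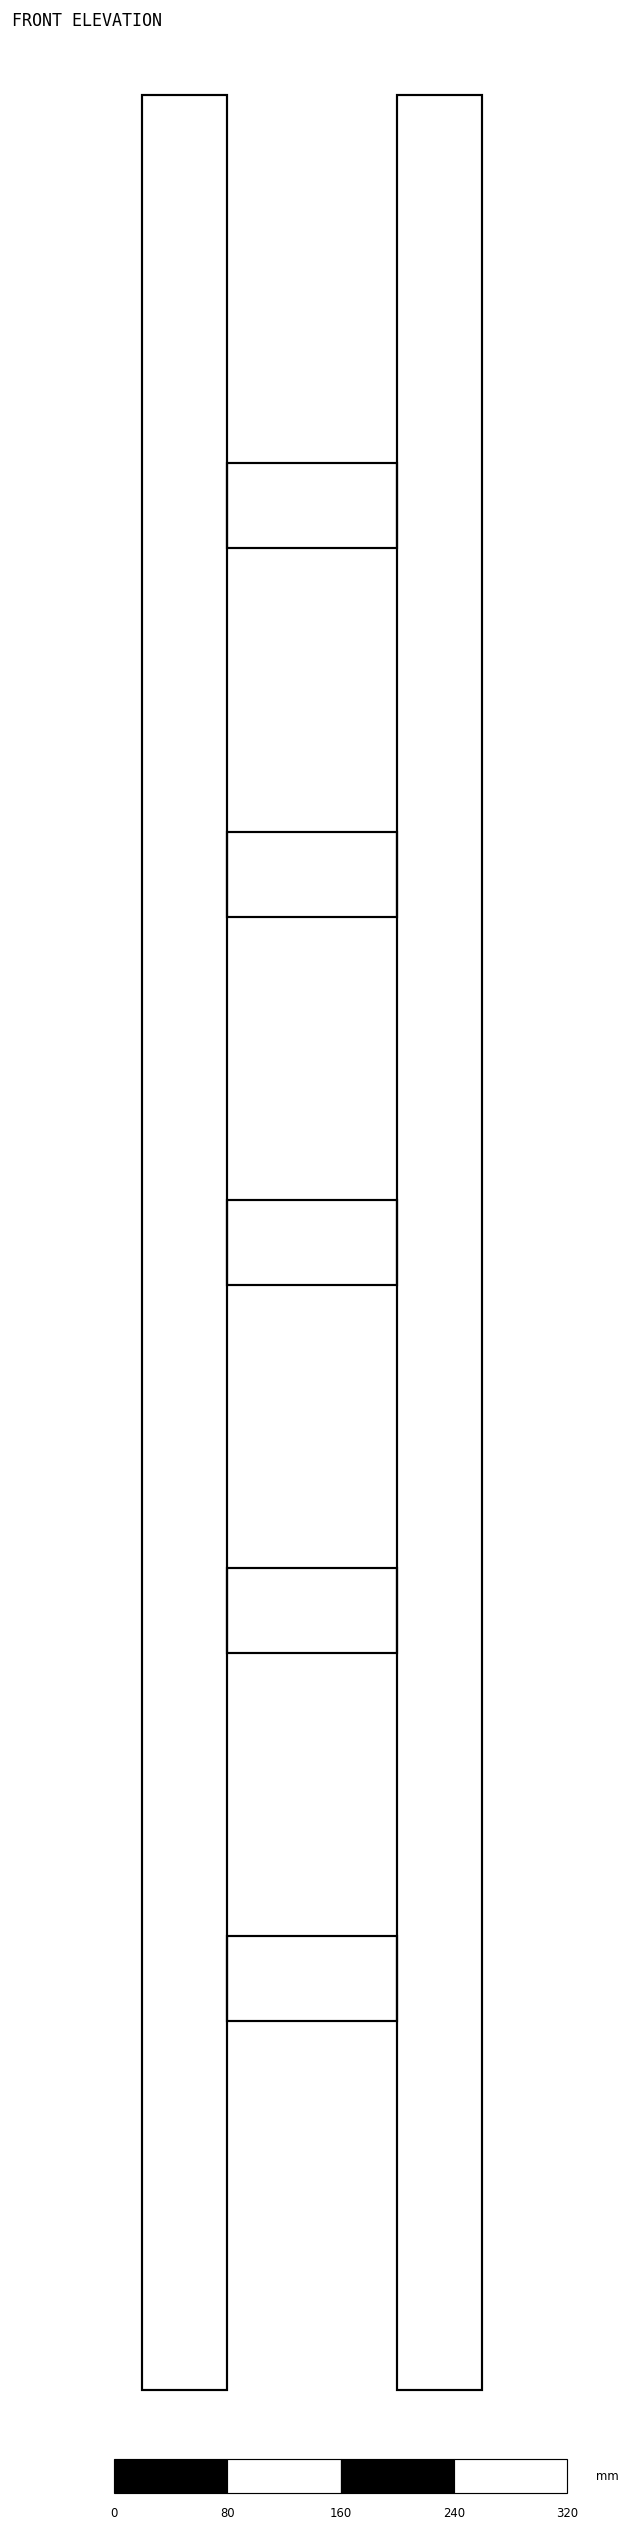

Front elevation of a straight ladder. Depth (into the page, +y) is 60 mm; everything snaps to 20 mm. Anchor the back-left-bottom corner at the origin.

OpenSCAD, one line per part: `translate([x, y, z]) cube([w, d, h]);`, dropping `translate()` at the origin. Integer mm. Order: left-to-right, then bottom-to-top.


cube([60, 60, 1620]);
translate([60, 0, 260]) cube([120, 60, 60]);
translate([60, 0, 520]) cube([120, 60, 60]);
translate([60, 0, 780]) cube([120, 60, 60]);
translate([60, 0, 1040]) cube([120, 60, 60]);
translate([60, 0, 1300]) cube([120, 60, 60]);
translate([180, 0, 0]) cube([60, 60, 1620]);
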